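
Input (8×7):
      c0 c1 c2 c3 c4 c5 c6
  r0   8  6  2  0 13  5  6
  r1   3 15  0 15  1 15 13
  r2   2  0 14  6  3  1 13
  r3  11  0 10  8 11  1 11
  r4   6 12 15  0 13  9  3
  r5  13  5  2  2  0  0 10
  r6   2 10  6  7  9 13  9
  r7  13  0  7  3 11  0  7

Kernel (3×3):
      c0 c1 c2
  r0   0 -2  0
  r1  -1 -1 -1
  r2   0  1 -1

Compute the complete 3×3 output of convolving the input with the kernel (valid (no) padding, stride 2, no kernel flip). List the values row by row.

-44 -13 -51
-24 -54 -19
-40 -6 -24

Output[0,0]: The receptive field on the input at this output position is [8 6 2 / 3 15 0 / 2 0 14]. Elementwise product with the kernel and sum: 6·-2 + 3·-1 + 15·-1 + 0·-1 + 0·1 + 14·-1.
Output[0,1]: The receptive field on the input at this output position is [2 0 13 / 0 15 1 / 14 6 3]. Elementwise product with the kernel and sum: 0·-2 + 0·-1 + 15·-1 + 1·-1 + 6·1 + 3·-1.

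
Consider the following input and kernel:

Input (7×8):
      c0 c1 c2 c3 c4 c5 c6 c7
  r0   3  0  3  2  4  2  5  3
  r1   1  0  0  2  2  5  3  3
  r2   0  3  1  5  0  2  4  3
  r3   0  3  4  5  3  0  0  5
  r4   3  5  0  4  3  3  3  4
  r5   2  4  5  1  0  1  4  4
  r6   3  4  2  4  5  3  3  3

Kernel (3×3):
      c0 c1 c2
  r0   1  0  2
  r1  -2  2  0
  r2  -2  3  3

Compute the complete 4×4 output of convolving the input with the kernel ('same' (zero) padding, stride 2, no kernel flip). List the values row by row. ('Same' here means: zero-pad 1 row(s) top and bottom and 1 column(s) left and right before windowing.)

Output[0,0]: The receptive field on the zero-padded input at this output position is [0 0 0 / 0 3 0 / 0 1 0]. Elementwise product with the kernel and sum: 0·1 + 0·2 + 0·-2 + 3·2 + 0·-2 + 1·3 + 0·3.
Output[0,1]: The receptive field on the zero-padded input at this output position is [0 0 0 / 0 3 2 / 0 0 2]. Elementwise product with the kernel and sum: 0·1 + 0·2 + 0·-2 + 3·2 + 0·-2 + 0·3 + 2·3.

9 12 21 14
9 21 1 30
30 13 4 32
14 2 5 9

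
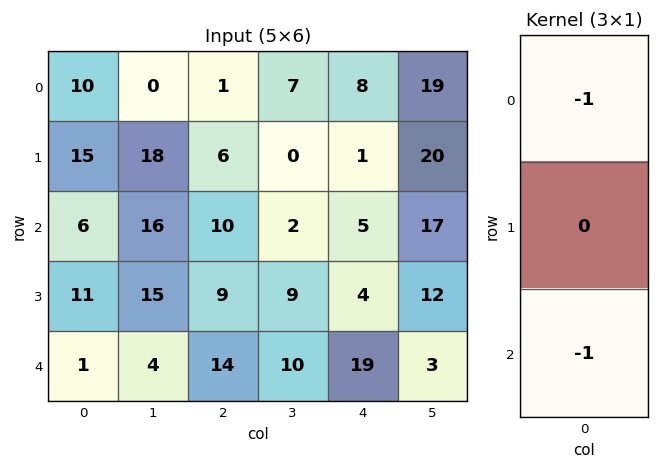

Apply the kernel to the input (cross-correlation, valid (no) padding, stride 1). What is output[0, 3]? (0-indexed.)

-9

The receptive field on the input at this output position is [7 / 0 / 2]. Elementwise product with the kernel and sum: 7·-1 + 2·-1.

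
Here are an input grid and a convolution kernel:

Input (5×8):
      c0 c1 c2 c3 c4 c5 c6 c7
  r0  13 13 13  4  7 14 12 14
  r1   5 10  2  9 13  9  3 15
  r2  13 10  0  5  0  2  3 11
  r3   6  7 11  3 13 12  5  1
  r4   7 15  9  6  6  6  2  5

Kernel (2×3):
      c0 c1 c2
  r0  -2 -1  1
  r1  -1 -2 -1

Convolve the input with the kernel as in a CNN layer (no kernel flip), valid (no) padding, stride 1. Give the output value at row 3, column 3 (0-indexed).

-31

The receptive field on the input at this output position is [3 13 12 / 6 6 6]. Elementwise product with the kernel and sum: 3·-2 + 13·-1 + 12·1 + 6·-1 + 6·-2 + 6·-1.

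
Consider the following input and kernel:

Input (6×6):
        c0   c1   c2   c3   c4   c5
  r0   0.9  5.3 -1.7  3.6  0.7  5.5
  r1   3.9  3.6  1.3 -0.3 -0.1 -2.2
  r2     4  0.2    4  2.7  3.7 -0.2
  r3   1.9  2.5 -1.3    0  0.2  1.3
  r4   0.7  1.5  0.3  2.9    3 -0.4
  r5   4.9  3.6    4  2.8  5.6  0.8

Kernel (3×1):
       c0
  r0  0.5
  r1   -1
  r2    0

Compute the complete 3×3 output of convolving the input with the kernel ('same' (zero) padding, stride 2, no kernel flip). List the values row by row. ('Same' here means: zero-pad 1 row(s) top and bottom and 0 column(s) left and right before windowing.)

-0.9 1.7 -0.7
-2.05 -3.35 -3.75
0.25 -0.95 -2.9

Output[0,0]: The receptive field on the zero-padded input at this output position is [0 / 0.9 / 3.9]. Elementwise product with the kernel and sum: 0·0.5 + 0.9·-1.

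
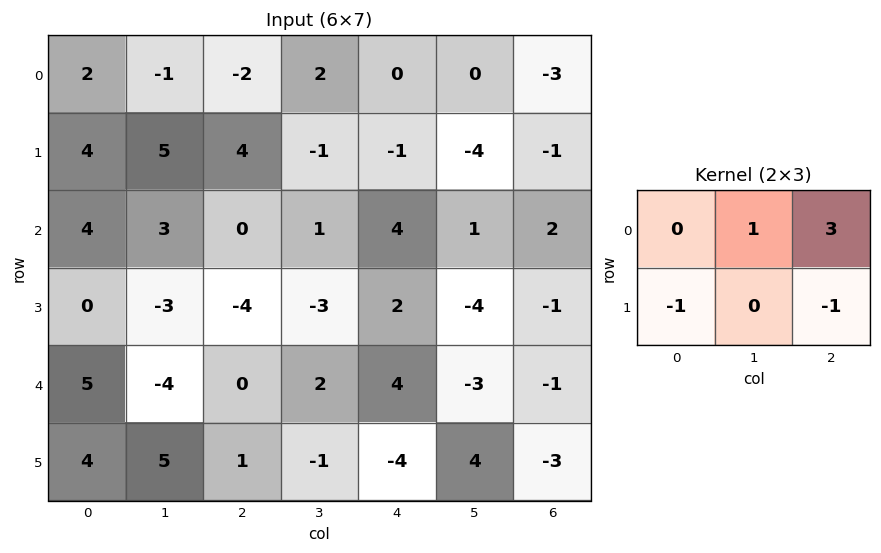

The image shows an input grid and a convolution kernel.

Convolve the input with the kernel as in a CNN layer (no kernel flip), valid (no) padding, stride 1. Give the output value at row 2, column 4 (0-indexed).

6

The receptive field on the input at this output position is [4 1 2 / 2 -4 -1]. Elementwise product with the kernel and sum: 1·1 + 2·3 + 2·-1 + -1·-1.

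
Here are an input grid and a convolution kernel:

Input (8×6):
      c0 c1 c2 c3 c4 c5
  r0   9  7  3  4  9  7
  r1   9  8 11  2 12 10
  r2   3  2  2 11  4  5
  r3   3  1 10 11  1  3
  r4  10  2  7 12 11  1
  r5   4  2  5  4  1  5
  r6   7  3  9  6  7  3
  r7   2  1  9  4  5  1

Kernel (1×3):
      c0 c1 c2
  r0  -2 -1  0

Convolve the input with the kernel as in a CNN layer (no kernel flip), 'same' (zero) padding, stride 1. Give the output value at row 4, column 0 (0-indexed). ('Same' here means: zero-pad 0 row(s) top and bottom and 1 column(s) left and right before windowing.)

The receptive field on the zero-padded input at this output position is [0 10 2]. Elementwise product with the kernel and sum: 0·-2 + 10·-1.

-10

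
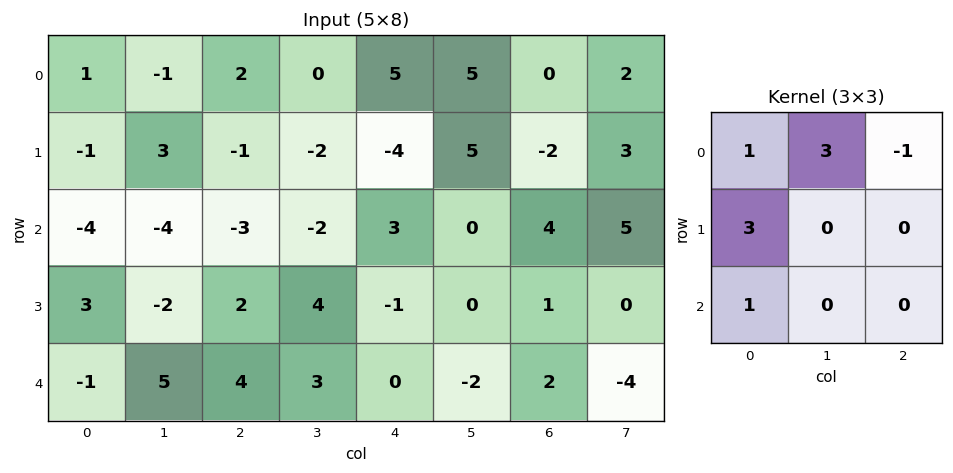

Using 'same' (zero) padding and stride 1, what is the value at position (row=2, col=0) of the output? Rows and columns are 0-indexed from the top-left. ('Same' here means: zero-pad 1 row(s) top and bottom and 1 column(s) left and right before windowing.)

-6

The receptive field on the zero-padded input at this output position is [0 -1 3 / 0 -4 -4 / 0 3 -2]. Elementwise product with the kernel and sum: 0·1 + -1·3 + 3·-1 + 0·3 + 0·1.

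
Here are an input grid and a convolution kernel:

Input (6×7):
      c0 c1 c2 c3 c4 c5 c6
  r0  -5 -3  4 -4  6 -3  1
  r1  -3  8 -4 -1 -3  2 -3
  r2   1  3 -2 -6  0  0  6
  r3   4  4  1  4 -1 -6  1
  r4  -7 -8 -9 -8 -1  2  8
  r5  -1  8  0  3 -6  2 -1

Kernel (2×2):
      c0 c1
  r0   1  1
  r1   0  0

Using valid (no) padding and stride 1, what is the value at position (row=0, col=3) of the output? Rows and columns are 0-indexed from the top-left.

The receptive field on the input at this output position is [-4 6 / -1 -3]. Elementwise product with the kernel and sum: -4·1 + 6·1.

2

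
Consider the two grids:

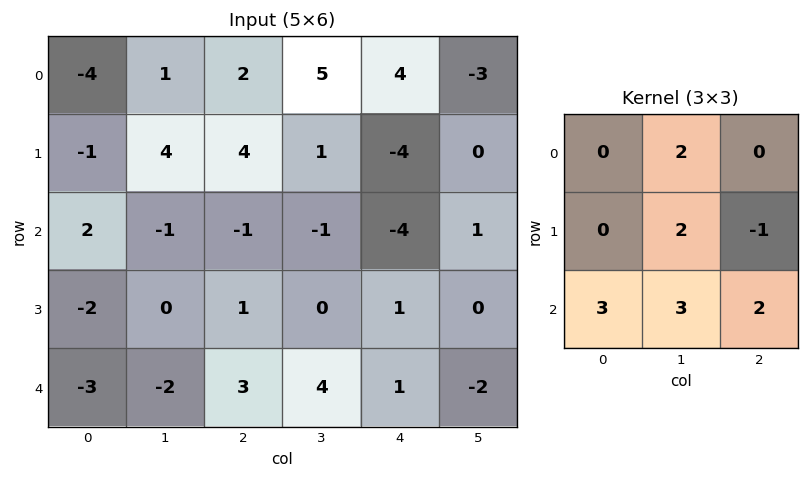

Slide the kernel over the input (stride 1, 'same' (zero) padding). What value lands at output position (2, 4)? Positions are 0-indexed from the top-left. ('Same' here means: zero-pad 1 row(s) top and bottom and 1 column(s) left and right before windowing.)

-14

The receptive field on the zero-padded input at this output position is [1 -4 0 / -1 -4 1 / 0 1 0]. Elementwise product with the kernel and sum: -4·2 + -4·2 + 1·-1 + 0·3 + 1·3 + 0·2.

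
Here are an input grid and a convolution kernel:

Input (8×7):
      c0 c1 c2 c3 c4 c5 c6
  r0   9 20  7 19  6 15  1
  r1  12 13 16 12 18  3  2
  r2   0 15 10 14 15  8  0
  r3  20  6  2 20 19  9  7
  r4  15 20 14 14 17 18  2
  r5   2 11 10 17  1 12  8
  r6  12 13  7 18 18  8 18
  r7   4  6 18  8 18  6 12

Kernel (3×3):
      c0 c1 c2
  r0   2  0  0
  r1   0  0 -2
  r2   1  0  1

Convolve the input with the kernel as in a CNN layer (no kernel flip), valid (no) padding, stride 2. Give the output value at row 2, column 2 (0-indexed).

54

The receptive field on the input at this output position is [17 18 2 / 1 12 8 / 18 8 18]. Elementwise product with the kernel and sum: 17·2 + 8·-2 + 18·1 + 18·1.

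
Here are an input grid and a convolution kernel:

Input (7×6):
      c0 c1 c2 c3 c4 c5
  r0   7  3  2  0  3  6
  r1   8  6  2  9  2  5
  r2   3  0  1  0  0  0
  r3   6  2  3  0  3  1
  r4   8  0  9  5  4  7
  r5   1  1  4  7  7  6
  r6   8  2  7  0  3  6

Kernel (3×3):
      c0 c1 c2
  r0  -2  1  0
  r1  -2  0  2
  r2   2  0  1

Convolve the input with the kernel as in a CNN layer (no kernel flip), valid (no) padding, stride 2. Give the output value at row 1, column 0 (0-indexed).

13

The receptive field on the input at this output position is [3 0 1 / 6 2 3 / 8 0 9]. Elementwise product with the kernel and sum: 3·-2 + 0·1 + 6·-2 + 3·2 + 8·2 + 9·1.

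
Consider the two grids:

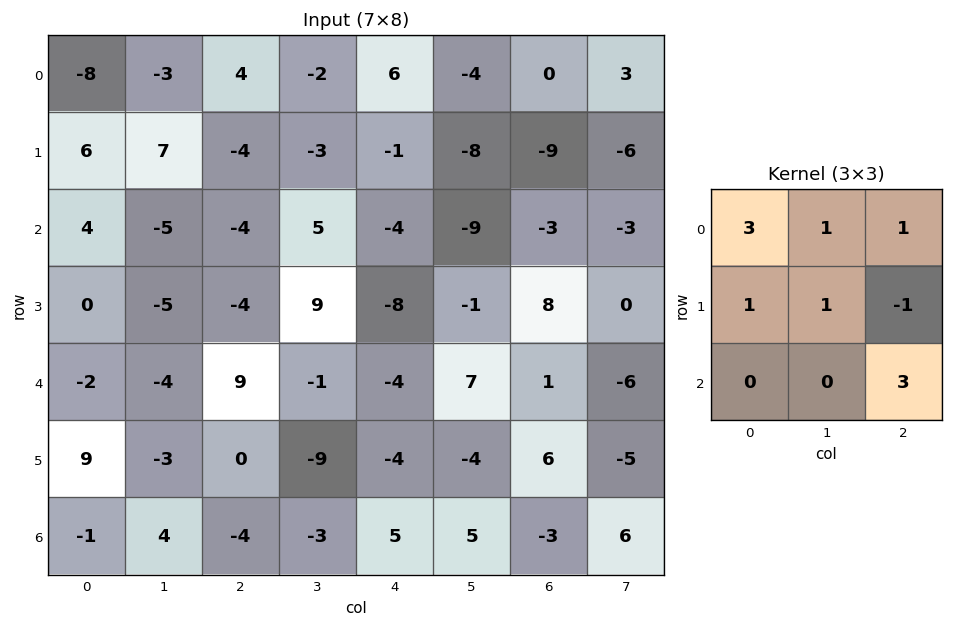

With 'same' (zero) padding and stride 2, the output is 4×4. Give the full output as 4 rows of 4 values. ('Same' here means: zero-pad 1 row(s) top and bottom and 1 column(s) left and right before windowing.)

16 -6 -16 -25
7 27 -11 -48
-12 -31 -6 4
1 -15 -38 -15

Output[0,0]: The receptive field on the zero-padded input at this output position is [0 0 0 / 0 -8 -3 / 0 6 7]. Elementwise product with the kernel and sum: 0·3 + 0·1 + 0·1 + 0·1 + -8·1 + -3·-1 + 7·3.
Output[0,1]: The receptive field on the zero-padded input at this output position is [0 0 0 / -3 4 -2 / 7 -4 -3]. Elementwise product with the kernel and sum: 0·3 + 0·1 + 0·1 + -3·1 + 4·1 + -2·-1 + -3·3.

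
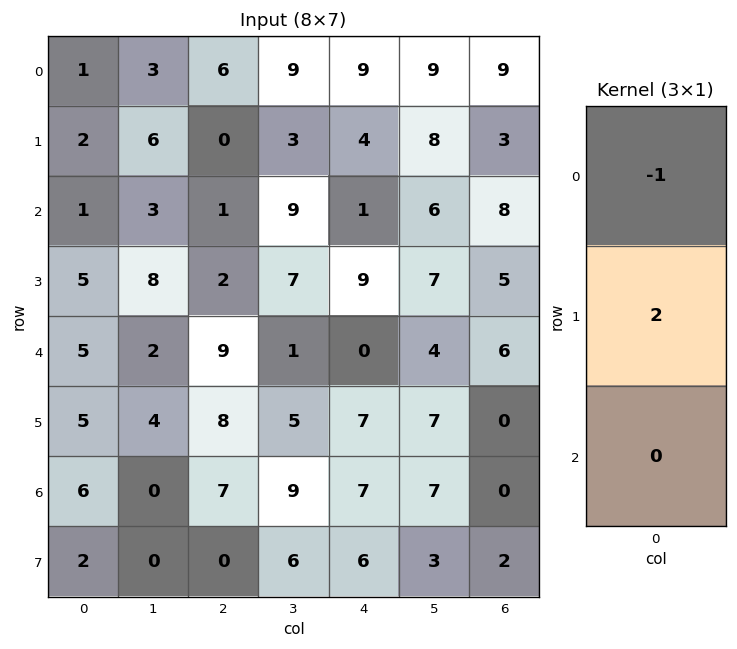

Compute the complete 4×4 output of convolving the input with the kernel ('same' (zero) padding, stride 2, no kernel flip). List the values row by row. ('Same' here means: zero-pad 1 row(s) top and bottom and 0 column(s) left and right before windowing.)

2 12 18 18
0 2 -2 13
5 16 -9 7
7 6 7 0

Output[0,0]: The receptive field on the zero-padded input at this output position is [0 / 1 / 2]. Elementwise product with the kernel and sum: 0·-1 + 1·2.
Output[0,1]: The receptive field on the zero-padded input at this output position is [0 / 6 / 0]. Elementwise product with the kernel and sum: 0·-1 + 6·2.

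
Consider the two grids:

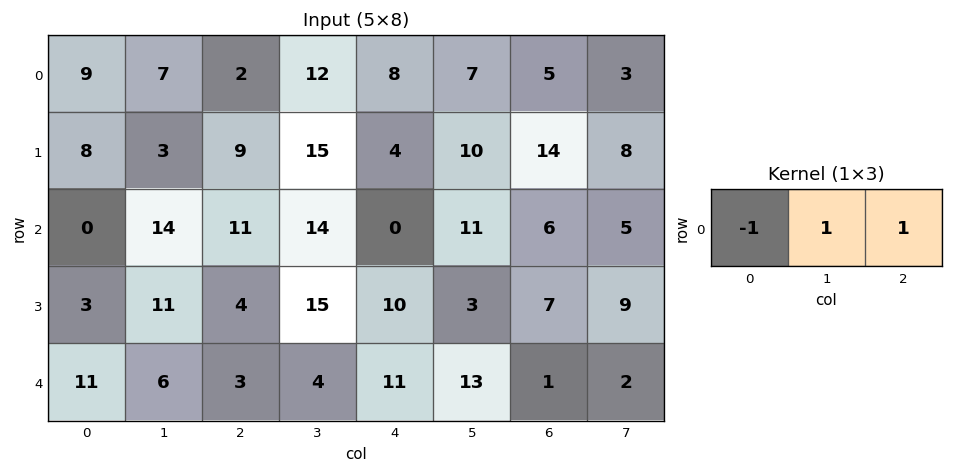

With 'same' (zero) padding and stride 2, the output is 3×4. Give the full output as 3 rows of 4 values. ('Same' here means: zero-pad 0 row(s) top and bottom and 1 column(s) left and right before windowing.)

Output[0,0]: The receptive field on the zero-padded input at this output position is [0 9 7]. Elementwise product with the kernel and sum: 0·-1 + 9·1 + 7·1.

16 7 3 1
14 11 -3 0
17 1 20 -10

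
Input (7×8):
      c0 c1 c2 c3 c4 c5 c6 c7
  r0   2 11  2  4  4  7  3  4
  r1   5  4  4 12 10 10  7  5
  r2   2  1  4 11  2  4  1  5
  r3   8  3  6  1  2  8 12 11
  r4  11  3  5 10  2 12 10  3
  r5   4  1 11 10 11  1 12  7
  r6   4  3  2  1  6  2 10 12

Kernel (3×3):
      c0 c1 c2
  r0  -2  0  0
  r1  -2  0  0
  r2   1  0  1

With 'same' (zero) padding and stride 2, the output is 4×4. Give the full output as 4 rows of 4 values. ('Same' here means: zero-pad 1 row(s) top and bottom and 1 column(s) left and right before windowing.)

4 -6 14 1
3 -6 -37 -9
1 -1 -11 -32
0 -8 -22 -6

Output[0,0]: The receptive field on the zero-padded input at this output position is [0 0 0 / 0 2 11 / 0 5 4]. Elementwise product with the kernel and sum: 0·-2 + 0·-2 + 0·1 + 4·1.
Output[0,1]: The receptive field on the zero-padded input at this output position is [0 0 0 / 11 2 4 / 4 4 12]. Elementwise product with the kernel and sum: 0·-2 + 11·-2 + 4·1 + 12·1.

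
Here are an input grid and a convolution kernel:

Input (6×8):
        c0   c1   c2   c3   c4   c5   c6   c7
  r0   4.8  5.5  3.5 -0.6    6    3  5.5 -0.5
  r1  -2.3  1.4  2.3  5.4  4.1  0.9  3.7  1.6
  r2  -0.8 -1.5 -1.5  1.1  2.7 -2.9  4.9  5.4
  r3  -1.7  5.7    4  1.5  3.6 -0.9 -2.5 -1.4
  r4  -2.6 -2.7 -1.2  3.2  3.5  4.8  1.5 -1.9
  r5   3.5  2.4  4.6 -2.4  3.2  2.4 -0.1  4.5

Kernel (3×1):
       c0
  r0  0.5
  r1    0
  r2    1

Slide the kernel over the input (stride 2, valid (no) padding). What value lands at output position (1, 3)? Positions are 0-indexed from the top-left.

The receptive field on the input at this output position is [4.9 / -2.5 / 1.5]. Elementwise product with the kernel and sum: 4.9·0.5 + 1.5·1.

3.95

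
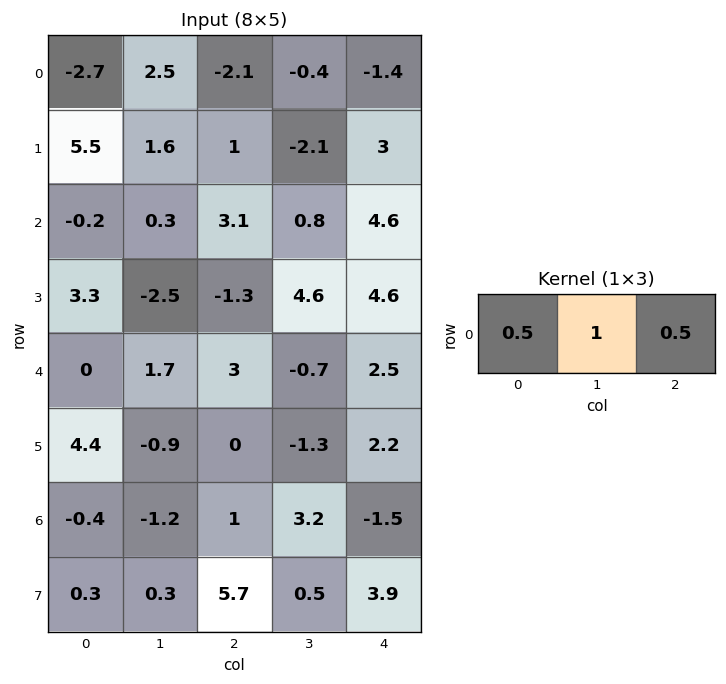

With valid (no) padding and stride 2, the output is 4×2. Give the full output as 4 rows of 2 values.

Output[0,0]: The receptive field on the input at this output position is [-2.7 2.5 -2.1]. Elementwise product with the kernel and sum: -2.7·0.5 + 2.5·1 + -2.1·0.5.

0.1 -2.15
1.75 4.65
3.2 2.05
-0.9 2.95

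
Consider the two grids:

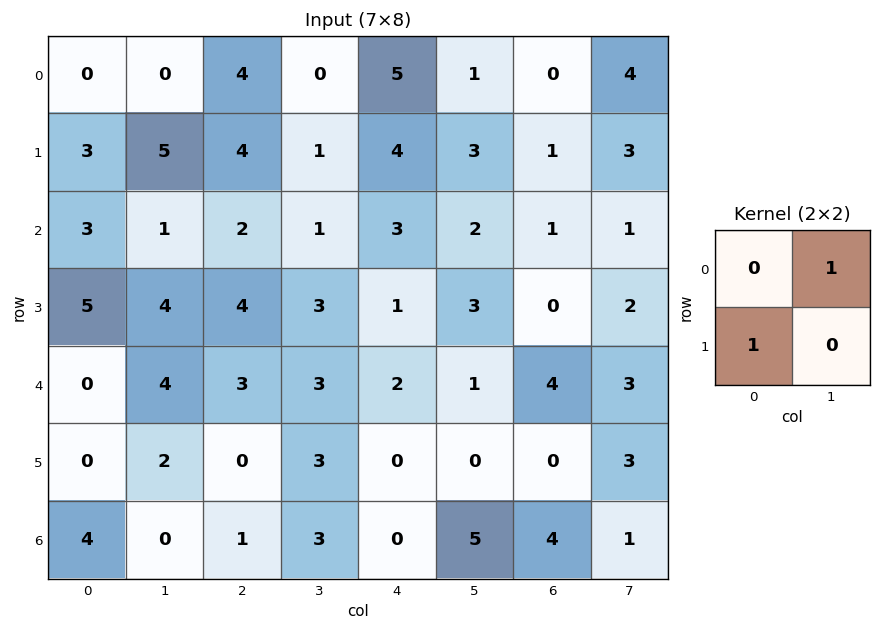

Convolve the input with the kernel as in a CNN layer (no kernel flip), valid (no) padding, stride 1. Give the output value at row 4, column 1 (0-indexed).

5

The receptive field on the input at this output position is [4 3 / 2 0]. Elementwise product with the kernel and sum: 3·1 + 2·1.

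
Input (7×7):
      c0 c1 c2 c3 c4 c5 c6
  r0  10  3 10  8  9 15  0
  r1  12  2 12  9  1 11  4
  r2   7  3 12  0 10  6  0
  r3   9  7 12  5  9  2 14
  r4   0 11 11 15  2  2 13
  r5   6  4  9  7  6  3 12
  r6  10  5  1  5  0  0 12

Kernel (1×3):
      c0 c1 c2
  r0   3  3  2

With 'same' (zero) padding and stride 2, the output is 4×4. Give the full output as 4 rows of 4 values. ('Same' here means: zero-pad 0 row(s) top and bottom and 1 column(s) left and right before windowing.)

36 55 81 45
27 45 42 18
22 96 55 45
40 28 15 36

Output[0,0]: The receptive field on the zero-padded input at this output position is [0 10 3]. Elementwise product with the kernel and sum: 0·3 + 10·3 + 3·2.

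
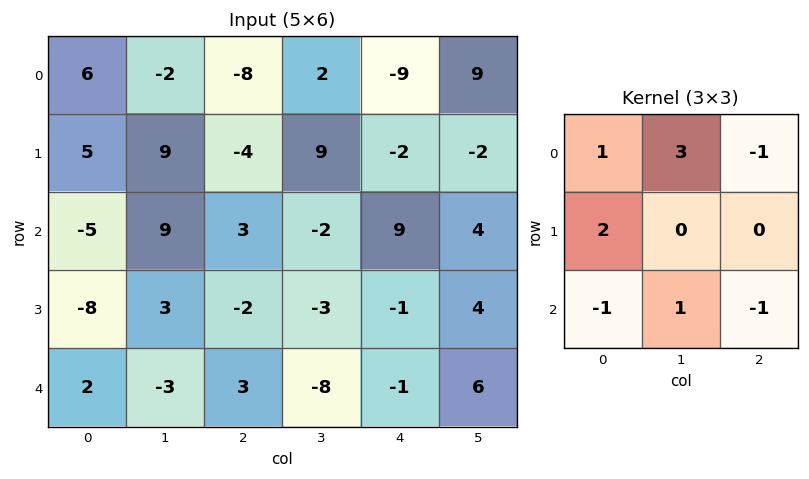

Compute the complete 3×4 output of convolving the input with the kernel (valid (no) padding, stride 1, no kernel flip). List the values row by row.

Output[0,0]: The receptive field on the input at this output position is [6 -2 -8 / 5 9 -4 / -5 9 3]. Elementwise product with the kernel and sum: 6·1 + -2·3 + -8·-1 + 5·2 + -5·-1 + 9·1 + 3·-1.

29 -14 -15 -9
39 4 31 -1
-5 40 -26 16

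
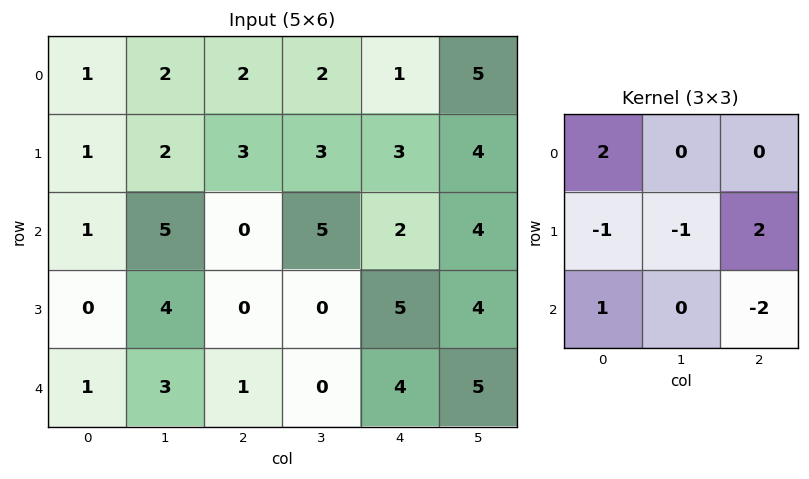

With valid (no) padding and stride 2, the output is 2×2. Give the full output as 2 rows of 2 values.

6 0
-3 3

Output[0,0]: The receptive field on the input at this output position is [1 2 2 / 1 2 3 / 1 5 0]. Elementwise product with the kernel and sum: 1·2 + 1·-1 + 2·-1 + 3·2 + 1·1 + 0·-2.
Output[0,1]: The receptive field on the input at this output position is [2 2 1 / 3 3 3 / 0 5 2]. Elementwise product with the kernel and sum: 2·2 + 3·-1 + 3·-1 + 3·2 + 0·1 + 2·-2.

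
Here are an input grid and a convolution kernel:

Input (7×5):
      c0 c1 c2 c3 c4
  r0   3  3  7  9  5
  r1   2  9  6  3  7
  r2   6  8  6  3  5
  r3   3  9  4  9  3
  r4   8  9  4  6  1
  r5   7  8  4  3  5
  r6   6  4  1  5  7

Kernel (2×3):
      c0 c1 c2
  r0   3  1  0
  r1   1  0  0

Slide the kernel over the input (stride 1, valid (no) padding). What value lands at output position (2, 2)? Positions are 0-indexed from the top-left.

The receptive field on the input at this output position is [6 3 5 / 4 9 3]. Elementwise product with the kernel and sum: 6·3 + 3·1 + 4·1.

25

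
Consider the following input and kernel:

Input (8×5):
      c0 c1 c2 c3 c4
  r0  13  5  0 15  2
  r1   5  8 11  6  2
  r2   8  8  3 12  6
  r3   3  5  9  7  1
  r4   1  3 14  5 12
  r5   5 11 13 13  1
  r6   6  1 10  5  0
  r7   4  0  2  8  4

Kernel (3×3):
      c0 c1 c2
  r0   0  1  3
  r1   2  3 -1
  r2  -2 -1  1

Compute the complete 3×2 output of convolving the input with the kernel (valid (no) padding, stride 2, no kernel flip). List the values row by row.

7 47
38 47
72 80

Output[0,0]: The receptive field on the input at this output position is [13 5 0 / 5 8 11 / 8 8 3]. Elementwise product with the kernel and sum: 5·1 + 0·3 + 5·2 + 8·3 + 11·-1 + 8·-2 + 8·-1 + 3·1.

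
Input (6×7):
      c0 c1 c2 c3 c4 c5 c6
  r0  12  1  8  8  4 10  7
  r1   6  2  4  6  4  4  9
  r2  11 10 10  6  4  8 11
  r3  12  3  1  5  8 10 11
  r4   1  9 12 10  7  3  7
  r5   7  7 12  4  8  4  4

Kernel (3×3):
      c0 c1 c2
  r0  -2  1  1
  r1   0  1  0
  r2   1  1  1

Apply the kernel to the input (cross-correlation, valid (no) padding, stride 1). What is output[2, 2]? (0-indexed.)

24

The receptive field on the input at this output position is [10 6 4 / 1 5 8 / 12 10 7]. Elementwise product with the kernel and sum: 10·-2 + 6·1 + 4·1 + 5·1 + 12·1 + 10·1 + 7·1.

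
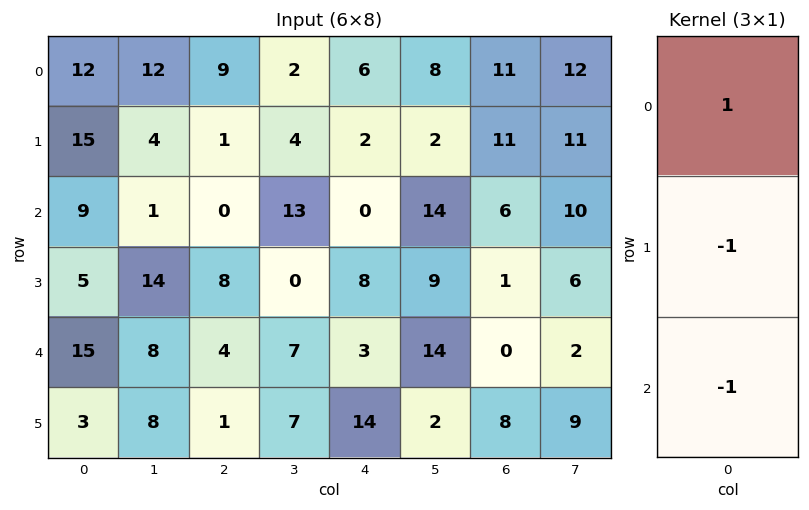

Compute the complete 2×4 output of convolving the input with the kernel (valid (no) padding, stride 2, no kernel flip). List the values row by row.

-12 8 4 -6
-11 -12 -11 5

Output[0,0]: The receptive field on the input at this output position is [12 / 15 / 9]. Elementwise product with the kernel and sum: 12·1 + 15·-1 + 9·-1.
Output[0,1]: The receptive field on the input at this output position is [9 / 1 / 0]. Elementwise product with the kernel and sum: 9·1 + 1·-1 + 0·-1.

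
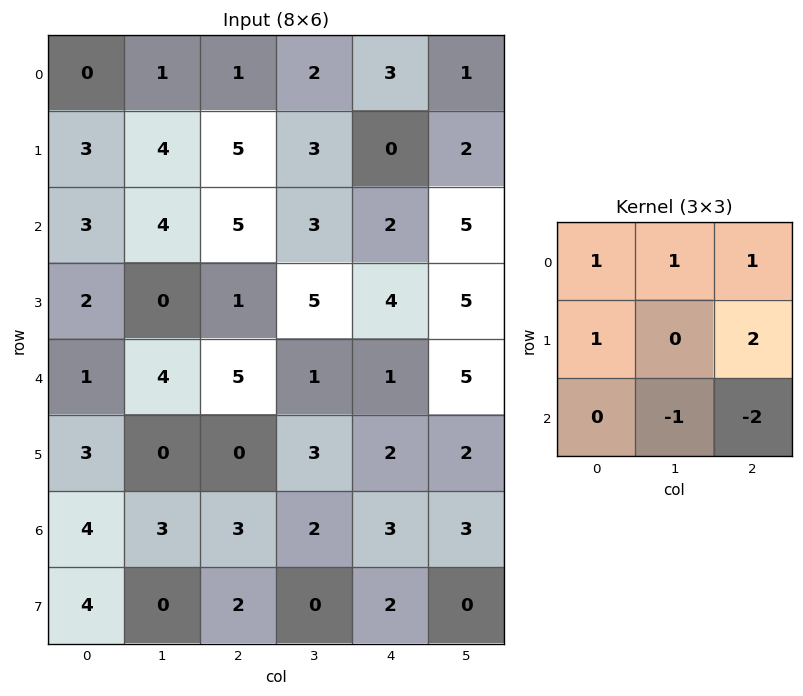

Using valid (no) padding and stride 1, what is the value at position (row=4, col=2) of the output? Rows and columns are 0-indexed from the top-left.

The receptive field on the input at this output position is [5 1 1 / 0 3 2 / 3 2 3]. Elementwise product with the kernel and sum: 5·1 + 1·1 + 1·1 + 0·1 + 2·2 + 2·-1 + 3·-2.

3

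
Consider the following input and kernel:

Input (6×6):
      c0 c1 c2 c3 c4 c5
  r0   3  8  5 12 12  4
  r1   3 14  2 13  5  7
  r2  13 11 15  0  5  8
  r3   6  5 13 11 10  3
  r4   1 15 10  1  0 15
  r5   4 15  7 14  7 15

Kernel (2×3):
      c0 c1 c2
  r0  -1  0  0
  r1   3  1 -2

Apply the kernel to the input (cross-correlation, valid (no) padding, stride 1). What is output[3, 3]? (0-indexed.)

The receptive field on the input at this output position is [11 10 3 / 1 0 15]. Elementwise product with the kernel and sum: 11·-1 + 1·3 + 0·1 + 15·-2.

-38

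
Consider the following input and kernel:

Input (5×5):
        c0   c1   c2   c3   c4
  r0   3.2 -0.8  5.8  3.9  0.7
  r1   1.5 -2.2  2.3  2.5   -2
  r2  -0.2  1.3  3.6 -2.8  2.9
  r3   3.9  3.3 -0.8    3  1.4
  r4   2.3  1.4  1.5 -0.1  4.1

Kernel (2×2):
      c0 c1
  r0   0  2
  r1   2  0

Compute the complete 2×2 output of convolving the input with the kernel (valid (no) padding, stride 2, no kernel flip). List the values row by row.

1.4 12.4
10.4 -7.2

Output[0,0]: The receptive field on the input at this output position is [3.2 -0.8 / 1.5 -2.2]. Elementwise product with the kernel and sum: -0.8·2 + 1.5·2.
Output[0,1]: The receptive field on the input at this output position is [5.8 3.9 / 2.3 2.5]. Elementwise product with the kernel and sum: 3.9·2 + 2.3·2.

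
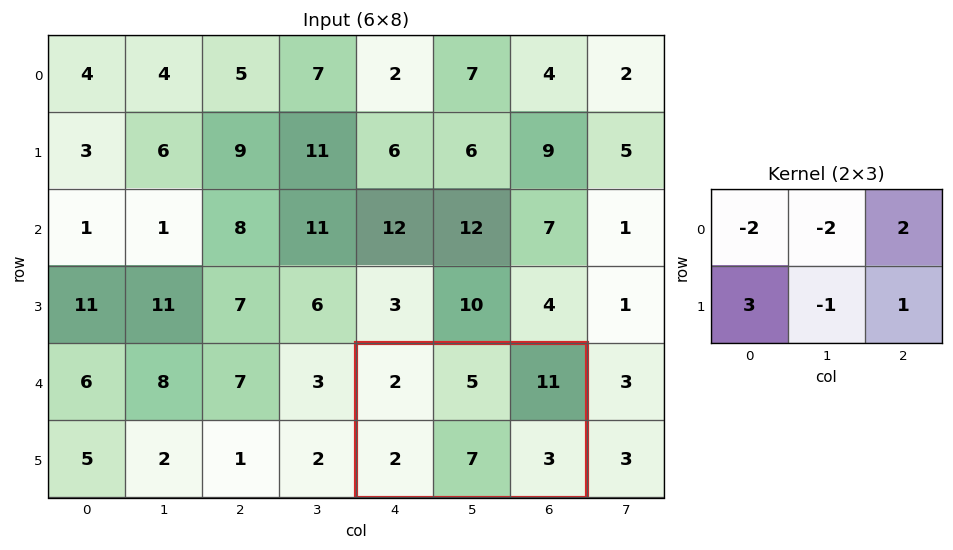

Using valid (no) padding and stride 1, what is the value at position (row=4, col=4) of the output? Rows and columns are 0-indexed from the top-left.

10

The receptive field on the input at this output position is [2 5 11 / 2 7 3]. Elementwise product with the kernel and sum: 2·-2 + 5·-2 + 11·2 + 2·3 + 7·-1 + 3·1.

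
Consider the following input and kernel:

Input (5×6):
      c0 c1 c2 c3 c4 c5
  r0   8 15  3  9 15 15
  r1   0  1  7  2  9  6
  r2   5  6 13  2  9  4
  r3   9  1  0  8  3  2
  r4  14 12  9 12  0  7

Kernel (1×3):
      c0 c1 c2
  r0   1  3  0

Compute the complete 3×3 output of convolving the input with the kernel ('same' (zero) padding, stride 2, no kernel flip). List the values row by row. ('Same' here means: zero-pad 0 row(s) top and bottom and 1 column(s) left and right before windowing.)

Output[0,0]: The receptive field on the zero-padded input at this output position is [0 8 15]. Elementwise product with the kernel and sum: 0·1 + 8·3.

24 24 54
15 45 29
42 39 12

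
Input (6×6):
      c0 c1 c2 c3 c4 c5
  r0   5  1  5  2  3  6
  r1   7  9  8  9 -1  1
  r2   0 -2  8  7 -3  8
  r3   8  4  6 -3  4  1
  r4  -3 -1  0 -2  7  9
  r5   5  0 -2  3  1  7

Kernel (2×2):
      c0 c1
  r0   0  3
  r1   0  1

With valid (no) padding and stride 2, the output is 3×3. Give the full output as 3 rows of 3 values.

Output[0,0]: The receptive field on the input at this output position is [5 1 / 7 9]. Elementwise product with the kernel and sum: 1·3 + 9·1.

12 15 19
-2 18 25
-3 -3 34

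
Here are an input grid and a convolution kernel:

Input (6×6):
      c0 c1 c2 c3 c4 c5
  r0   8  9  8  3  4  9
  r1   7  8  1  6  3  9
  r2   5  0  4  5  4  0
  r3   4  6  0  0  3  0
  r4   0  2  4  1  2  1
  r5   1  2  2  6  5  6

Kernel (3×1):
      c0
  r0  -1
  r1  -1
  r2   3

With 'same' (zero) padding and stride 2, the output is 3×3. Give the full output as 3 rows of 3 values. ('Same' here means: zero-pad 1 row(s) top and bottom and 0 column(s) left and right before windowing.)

Output[0,0]: The receptive field on the zero-padded input at this output position is [0 / 8 / 7]. Elementwise product with the kernel and sum: 0·-1 + 8·-1 + 7·3.
Output[0,1]: The receptive field on the zero-padded input at this output position is [0 / 8 / 1]. Elementwise product with the kernel and sum: 0·-1 + 8·-1 + 1·3.

13 -5 5
0 -5 2
-1 2 10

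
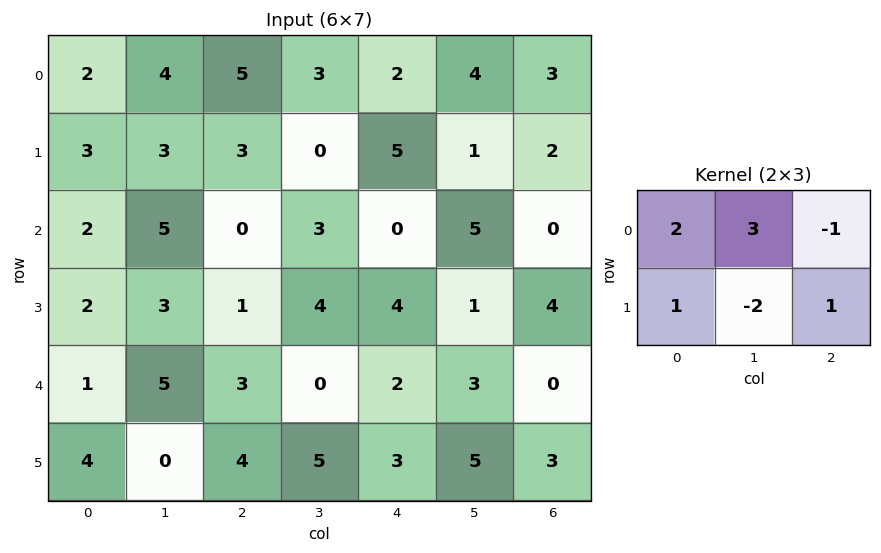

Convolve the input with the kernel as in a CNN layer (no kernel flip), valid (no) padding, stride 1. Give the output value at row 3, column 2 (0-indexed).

The receptive field on the input at this output position is [1 4 4 / 3 0 2]. Elementwise product with the kernel and sum: 1·2 + 4·3 + 4·-1 + 3·1 + 0·-2 + 2·1.

15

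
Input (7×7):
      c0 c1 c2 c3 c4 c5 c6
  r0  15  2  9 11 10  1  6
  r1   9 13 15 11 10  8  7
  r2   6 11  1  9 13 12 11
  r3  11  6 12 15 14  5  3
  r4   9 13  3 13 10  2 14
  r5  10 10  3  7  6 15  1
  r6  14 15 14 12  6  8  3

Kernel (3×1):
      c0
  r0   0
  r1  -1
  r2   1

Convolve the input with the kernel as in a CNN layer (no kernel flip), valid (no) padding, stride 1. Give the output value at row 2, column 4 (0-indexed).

-4

The receptive field on the input at this output position is [13 / 14 / 10]. Elementwise product with the kernel and sum: 14·-1 + 10·1.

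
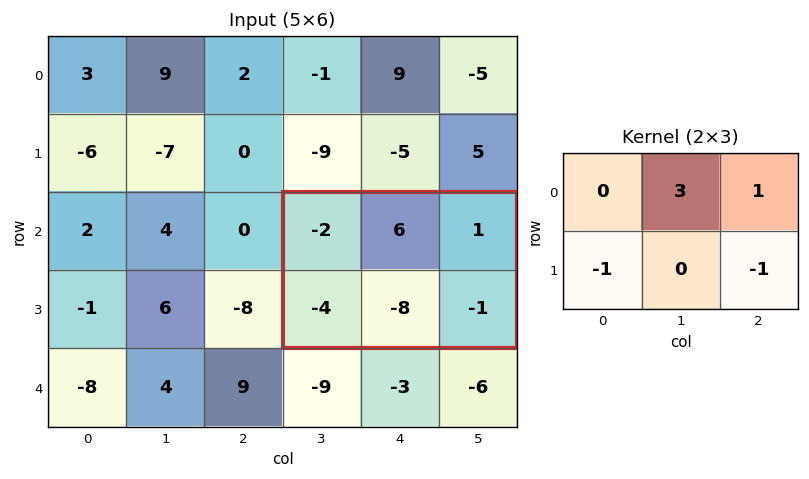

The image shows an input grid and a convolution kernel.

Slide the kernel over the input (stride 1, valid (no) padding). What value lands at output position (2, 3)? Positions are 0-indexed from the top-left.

The receptive field on the input at this output position is [-2 6 1 / -4 -8 -1]. Elementwise product with the kernel and sum: 6·3 + 1·1 + -4·-1 + -1·-1.

24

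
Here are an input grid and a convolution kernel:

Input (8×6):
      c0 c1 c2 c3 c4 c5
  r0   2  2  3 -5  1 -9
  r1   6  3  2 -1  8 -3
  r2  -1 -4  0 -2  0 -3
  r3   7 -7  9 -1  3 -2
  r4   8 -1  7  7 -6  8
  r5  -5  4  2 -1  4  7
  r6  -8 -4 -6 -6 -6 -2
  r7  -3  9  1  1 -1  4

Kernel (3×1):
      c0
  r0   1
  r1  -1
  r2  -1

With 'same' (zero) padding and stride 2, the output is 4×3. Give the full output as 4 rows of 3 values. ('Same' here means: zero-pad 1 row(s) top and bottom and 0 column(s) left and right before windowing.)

Output[0,0]: The receptive field on the zero-padded input at this output position is [0 / 2 / 6]. Elementwise product with the kernel and sum: 0·1 + 2·-1 + 6·-1.
Output[0,1]: The receptive field on the zero-padded input at this output position is [0 / 3 / 2]. Elementwise product with the kernel and sum: 0·1 + 3·-1 + 2·-1.

-8 -5 -9
0 -7 5
4 0 5
6 7 11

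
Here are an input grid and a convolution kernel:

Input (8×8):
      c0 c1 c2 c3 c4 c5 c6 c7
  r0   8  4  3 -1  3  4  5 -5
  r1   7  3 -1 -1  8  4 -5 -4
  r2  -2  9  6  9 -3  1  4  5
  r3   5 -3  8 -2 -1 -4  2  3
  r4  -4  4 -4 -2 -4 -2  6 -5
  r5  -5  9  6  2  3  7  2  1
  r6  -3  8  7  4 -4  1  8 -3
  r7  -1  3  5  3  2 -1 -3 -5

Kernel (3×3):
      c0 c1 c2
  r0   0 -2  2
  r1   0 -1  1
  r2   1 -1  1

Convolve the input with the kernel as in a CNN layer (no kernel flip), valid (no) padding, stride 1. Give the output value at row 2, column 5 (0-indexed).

The receptive field on the input at this output position is [1 4 5 / -4 2 3 / -2 6 -5]. Elementwise product with the kernel and sum: 4·-2 + 5·2 + 2·-1 + 3·1 + -2·1 + 6·-1 + -5·1.

-10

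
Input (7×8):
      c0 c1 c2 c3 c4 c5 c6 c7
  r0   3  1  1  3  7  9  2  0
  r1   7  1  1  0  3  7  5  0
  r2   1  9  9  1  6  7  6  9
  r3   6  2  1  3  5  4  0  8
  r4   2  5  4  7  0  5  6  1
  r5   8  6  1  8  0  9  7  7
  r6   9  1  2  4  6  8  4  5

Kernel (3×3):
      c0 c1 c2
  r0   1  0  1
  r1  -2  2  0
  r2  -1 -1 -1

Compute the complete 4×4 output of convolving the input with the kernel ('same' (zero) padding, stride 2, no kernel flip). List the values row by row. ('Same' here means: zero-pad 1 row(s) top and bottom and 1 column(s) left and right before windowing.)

-2 -2 -2 -26
-5 -5 5 -7
-8 -12 -24 -9
24 16 21 8

Output[0,0]: The receptive field on the zero-padded input at this output position is [0 0 0 / 0 3 1 / 0 7 1]. Elementwise product with the kernel and sum: 0·1 + 0·1 + 0·-2 + 3·2 + 0·-1 + 7·-1 + 1·-1.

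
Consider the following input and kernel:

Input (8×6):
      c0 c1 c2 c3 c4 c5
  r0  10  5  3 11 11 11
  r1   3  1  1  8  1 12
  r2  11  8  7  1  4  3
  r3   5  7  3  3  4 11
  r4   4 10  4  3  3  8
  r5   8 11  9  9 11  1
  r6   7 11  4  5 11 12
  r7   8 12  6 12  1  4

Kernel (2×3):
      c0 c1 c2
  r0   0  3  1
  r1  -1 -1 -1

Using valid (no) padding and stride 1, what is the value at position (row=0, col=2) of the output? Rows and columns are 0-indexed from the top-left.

The receptive field on the input at this output position is [3 11 11 / 1 8 1]. Elementwise product with the kernel and sum: 11·3 + 11·1 + 1·-1 + 8·-1 + 1·-1.

34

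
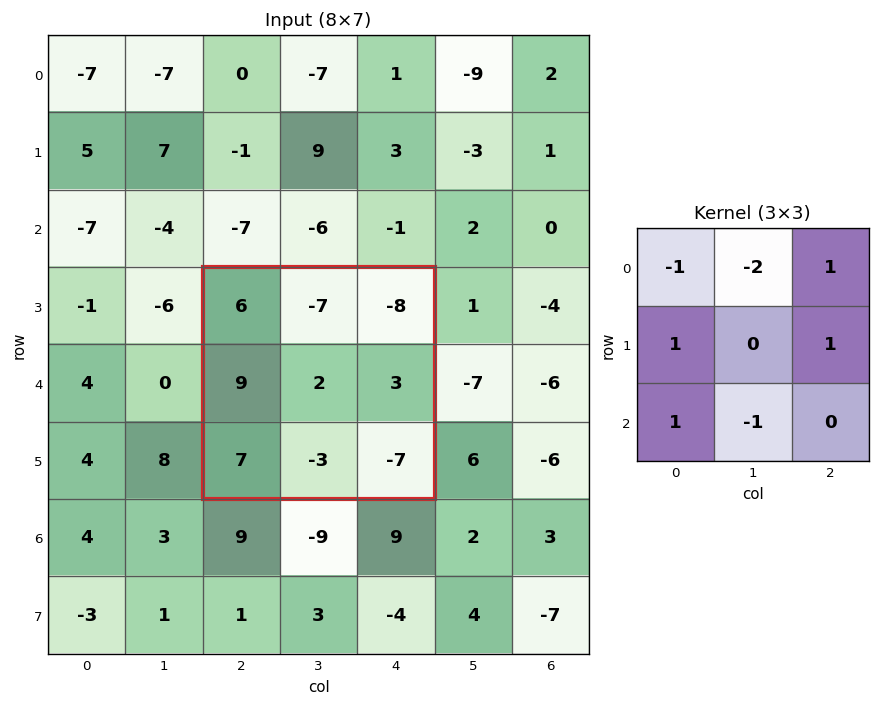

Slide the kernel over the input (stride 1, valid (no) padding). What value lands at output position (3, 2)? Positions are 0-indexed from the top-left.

22

The receptive field on the input at this output position is [6 -7 -8 / 9 2 3 / 7 -3 -7]. Elementwise product with the kernel and sum: 6·-1 + -7·-2 + -8·1 + 9·1 + 3·1 + 7·1 + -3·-1.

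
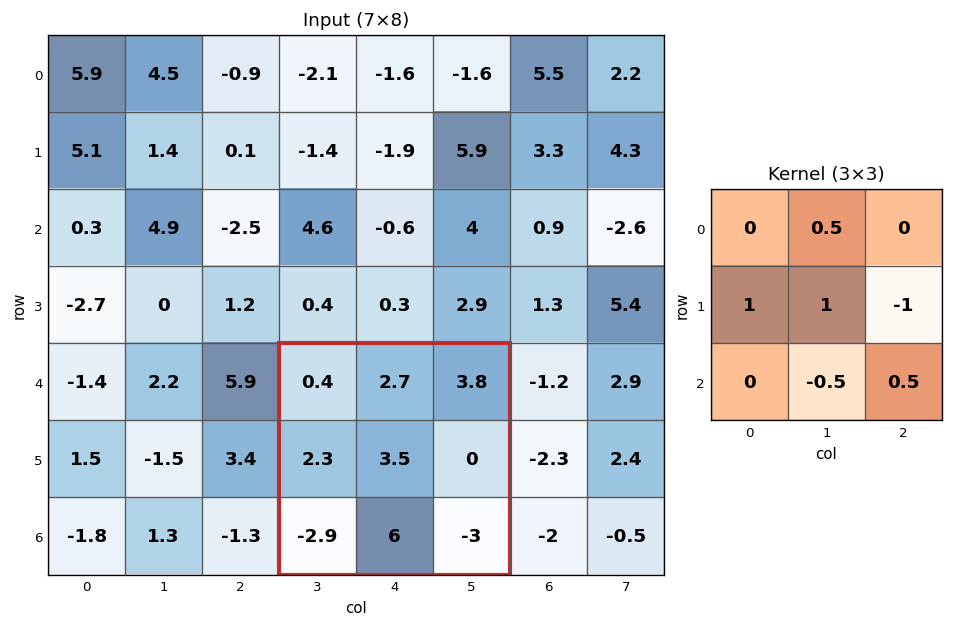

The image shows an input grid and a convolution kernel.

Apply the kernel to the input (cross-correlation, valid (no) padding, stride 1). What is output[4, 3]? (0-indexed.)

The receptive field on the input at this output position is [0.4 2.7 3.8 / 2.3 3.5 0 / -2.9 6 -3]. Elementwise product with the kernel and sum: 2.7·0.5 + 2.3·1 + 3.5·1 + 0·-1 + 6·-0.5 + -3·0.5.

2.65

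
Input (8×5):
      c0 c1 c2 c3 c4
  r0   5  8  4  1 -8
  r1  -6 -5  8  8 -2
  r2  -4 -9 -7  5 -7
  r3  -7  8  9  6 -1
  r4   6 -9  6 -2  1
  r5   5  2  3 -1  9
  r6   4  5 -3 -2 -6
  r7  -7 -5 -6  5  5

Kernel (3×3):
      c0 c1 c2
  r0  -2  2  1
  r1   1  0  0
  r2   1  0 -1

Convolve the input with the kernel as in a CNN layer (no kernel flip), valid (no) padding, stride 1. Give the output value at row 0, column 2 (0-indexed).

-6

The receptive field on the input at this output position is [4 1 -8 / 8 8 -2 / -7 5 -7]. Elementwise product with the kernel and sum: 4·-2 + 1·2 + -8·1 + 8·1 + -7·1 + -7·-1.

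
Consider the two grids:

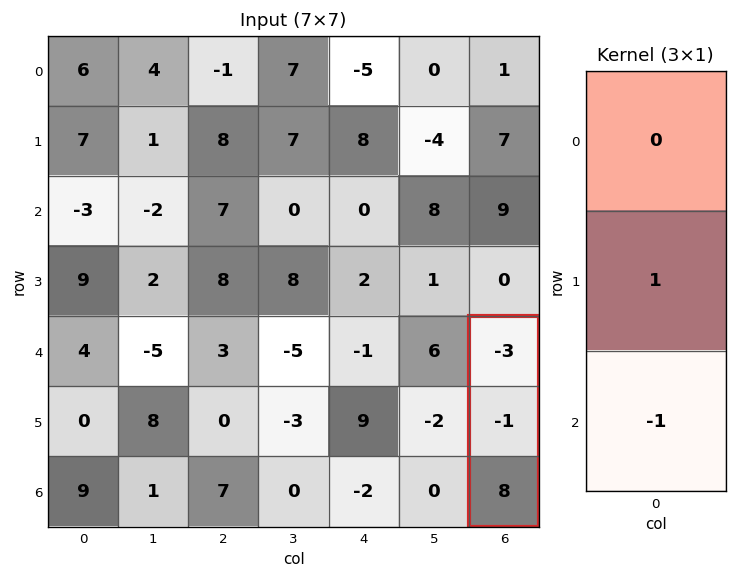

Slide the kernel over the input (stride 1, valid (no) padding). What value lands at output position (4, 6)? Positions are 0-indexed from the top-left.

The receptive field on the input at this output position is [-3 / -1 / 8]. Elementwise product with the kernel and sum: -1·1 + 8·-1.

-9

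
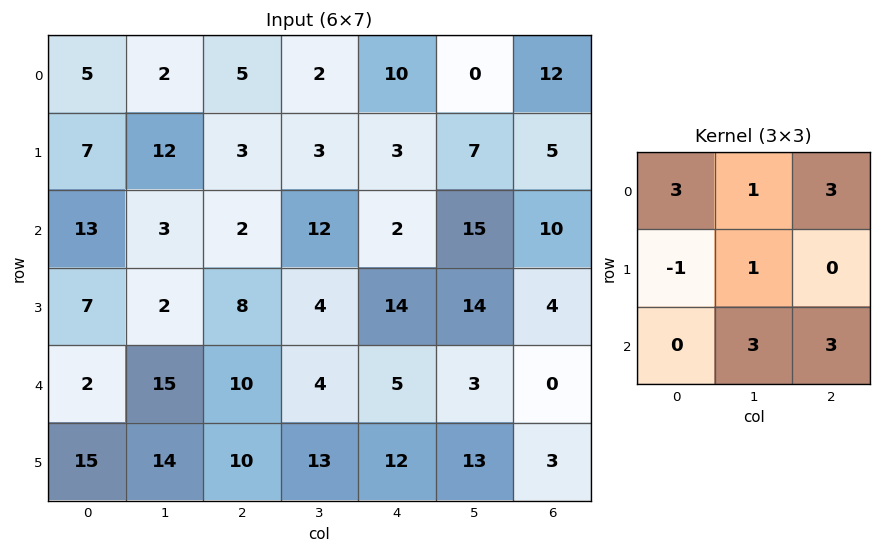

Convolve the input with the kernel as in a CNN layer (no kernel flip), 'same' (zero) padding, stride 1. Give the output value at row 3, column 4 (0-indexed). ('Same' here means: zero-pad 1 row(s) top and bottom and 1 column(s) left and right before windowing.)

The receptive field on the zero-padded input at this output position is [12 2 15 / 4 14 14 / 4 5 3]. Elementwise product with the kernel and sum: 12·3 + 2·1 + 15·3 + 4·-1 + 14·1 + 5·3 + 3·3.

117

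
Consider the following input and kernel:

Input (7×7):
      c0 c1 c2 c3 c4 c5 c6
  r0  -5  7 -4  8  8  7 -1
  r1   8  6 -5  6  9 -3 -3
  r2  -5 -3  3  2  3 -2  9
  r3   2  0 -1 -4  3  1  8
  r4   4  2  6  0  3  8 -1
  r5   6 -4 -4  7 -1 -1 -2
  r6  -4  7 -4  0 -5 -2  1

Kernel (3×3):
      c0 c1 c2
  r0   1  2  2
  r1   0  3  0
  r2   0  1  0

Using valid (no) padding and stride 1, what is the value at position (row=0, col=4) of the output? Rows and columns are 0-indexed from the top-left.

The receptive field on the input at this output position is [8 7 -1 / 9 -3 -3 / 3 -2 9]. Elementwise product with the kernel and sum: 8·1 + 7·2 + -1·2 + -3·3 + -2·1.

9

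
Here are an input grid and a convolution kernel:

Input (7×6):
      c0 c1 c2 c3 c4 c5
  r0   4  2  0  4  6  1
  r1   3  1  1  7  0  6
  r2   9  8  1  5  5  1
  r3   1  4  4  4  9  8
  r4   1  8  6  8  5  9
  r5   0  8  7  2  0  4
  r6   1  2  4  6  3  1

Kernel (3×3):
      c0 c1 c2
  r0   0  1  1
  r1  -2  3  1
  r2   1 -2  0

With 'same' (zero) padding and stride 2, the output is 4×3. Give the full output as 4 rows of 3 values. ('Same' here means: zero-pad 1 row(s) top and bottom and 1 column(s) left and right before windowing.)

Output[0,0]: The receptive field on the zero-padded input at this output position is [0 0 0 / 0 4 2 / 0 3 1]. Elementwise product with the kernel and sum: 0·1 + 0·1 + 0·-2 + 4·3 + 2·1 + 0·1 + 3·-2.

8 -1 18
37 -4 -2
16 12 27
13 23 2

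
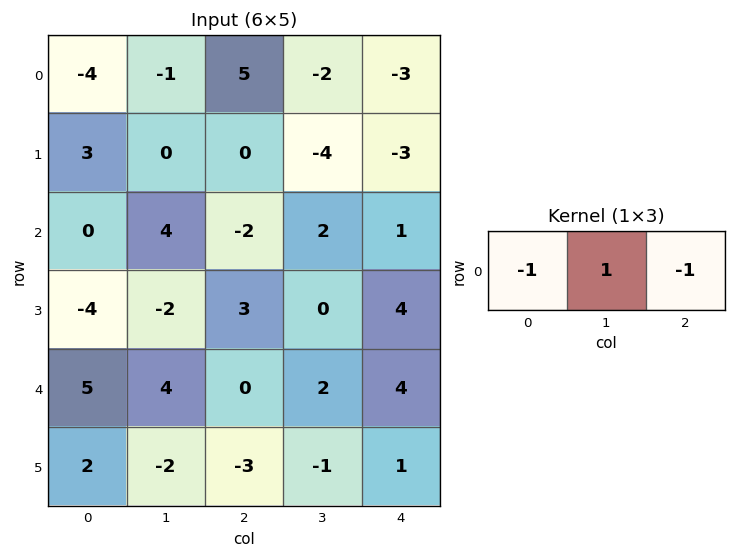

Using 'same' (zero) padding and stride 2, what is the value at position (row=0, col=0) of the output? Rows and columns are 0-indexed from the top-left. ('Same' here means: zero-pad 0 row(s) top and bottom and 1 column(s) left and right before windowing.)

-3

The receptive field on the zero-padded input at this output position is [0 -4 -1]. Elementwise product with the kernel and sum: 0·-1 + -4·1 + -1·-1.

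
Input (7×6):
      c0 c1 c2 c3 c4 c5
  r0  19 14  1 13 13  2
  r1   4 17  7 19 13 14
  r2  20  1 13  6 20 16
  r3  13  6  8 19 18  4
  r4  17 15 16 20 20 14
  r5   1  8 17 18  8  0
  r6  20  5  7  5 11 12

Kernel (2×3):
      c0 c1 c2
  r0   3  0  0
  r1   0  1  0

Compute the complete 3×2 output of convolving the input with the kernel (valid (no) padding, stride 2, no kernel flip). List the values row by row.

74 22
66 58
59 66

Output[0,0]: The receptive field on the input at this output position is [19 14 1 / 4 17 7]. Elementwise product with the kernel and sum: 19·3 + 17·1.
Output[0,1]: The receptive field on the input at this output position is [1 13 13 / 7 19 13]. Elementwise product with the kernel and sum: 1·3 + 19·1.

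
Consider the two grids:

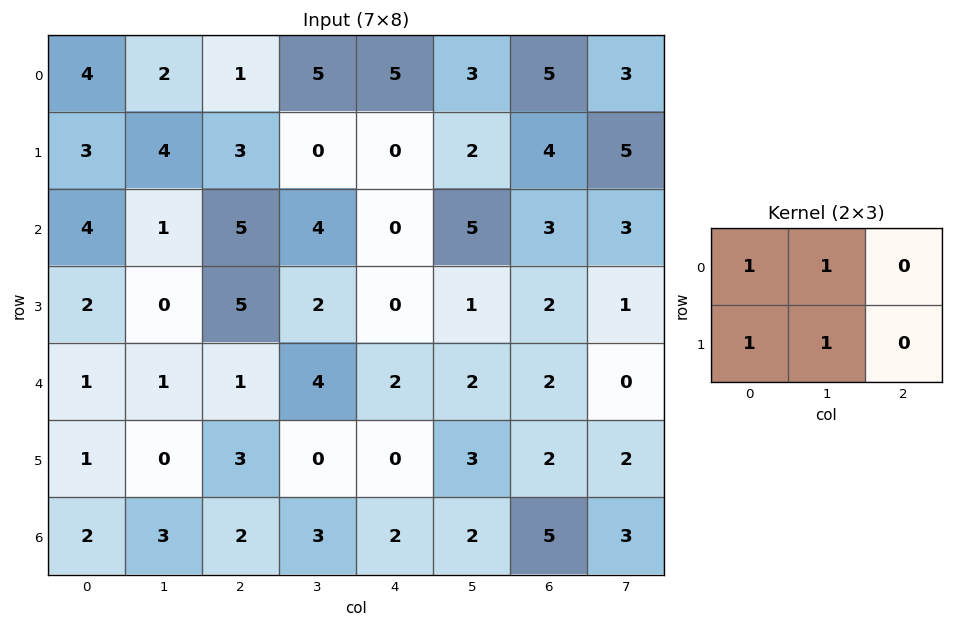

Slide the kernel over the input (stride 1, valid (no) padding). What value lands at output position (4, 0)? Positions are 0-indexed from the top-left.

The receptive field on the input at this output position is [1 1 1 / 1 0 3]. Elementwise product with the kernel and sum: 1·1 + 1·1 + 1·1 + 0·1.

3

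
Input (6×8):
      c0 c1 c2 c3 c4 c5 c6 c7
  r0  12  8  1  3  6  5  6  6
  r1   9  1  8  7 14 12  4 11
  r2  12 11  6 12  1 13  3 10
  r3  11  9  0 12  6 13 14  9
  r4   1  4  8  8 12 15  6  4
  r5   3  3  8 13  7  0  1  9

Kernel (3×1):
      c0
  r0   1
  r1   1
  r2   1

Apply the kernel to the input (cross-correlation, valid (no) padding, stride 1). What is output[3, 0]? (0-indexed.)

The receptive field on the input at this output position is [11 / 1 / 3]. Elementwise product with the kernel and sum: 11·1 + 1·1 + 3·1.

15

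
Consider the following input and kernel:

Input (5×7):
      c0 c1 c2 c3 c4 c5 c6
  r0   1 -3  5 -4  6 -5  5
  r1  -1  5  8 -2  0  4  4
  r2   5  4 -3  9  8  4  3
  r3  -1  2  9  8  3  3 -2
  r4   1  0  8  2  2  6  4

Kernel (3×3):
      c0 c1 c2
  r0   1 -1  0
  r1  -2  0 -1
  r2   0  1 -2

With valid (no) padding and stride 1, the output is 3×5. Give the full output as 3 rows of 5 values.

Output[0,0]: The receptive field on the input at this output position is [1 -3 5 / -1 5 8 / 5 4 -3]. Elementwise product with the kernel and sum: 1·1 + -3·-1 + -1·-2 + 8·-1 + 4·1 + -3·-2.
Output[0,1]: The receptive field on the input at this output position is [-3 5 -4 / 5 8 -2 / 4 -3 9]. Elementwise product with the kernel and sum: -3·1 + 5·-1 + 5·-2 + -2·-1 + -3·1 + 9·-2.

8 -37 -14 -10 5
-29 -27 10 -27 -16
-22 -1 -35 -28 -2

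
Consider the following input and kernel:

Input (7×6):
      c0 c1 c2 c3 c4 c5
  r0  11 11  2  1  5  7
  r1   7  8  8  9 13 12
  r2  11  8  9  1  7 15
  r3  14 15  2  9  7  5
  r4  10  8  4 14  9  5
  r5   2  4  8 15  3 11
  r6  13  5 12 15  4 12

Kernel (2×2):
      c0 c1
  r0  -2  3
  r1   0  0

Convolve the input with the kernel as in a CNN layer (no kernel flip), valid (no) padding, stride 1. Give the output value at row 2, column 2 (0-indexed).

-15

The receptive field on the input at this output position is [9 1 / 2 9]. Elementwise product with the kernel and sum: 9·-2 + 1·3.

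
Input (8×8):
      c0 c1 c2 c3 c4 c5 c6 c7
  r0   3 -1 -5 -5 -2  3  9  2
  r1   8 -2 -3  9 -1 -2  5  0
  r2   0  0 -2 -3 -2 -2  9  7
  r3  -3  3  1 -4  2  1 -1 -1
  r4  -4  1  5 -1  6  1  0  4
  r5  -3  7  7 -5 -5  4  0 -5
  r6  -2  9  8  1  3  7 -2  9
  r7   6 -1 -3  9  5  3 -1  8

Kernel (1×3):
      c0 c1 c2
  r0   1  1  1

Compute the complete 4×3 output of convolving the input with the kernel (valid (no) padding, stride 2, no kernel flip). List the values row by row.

-3 -12 10
-2 -7 5
2 10 7
15 12 8

Output[0,0]: The receptive field on the input at this output position is [3 -1 -5]. Elementwise product with the kernel and sum: 3·1 + -1·1 + -5·1.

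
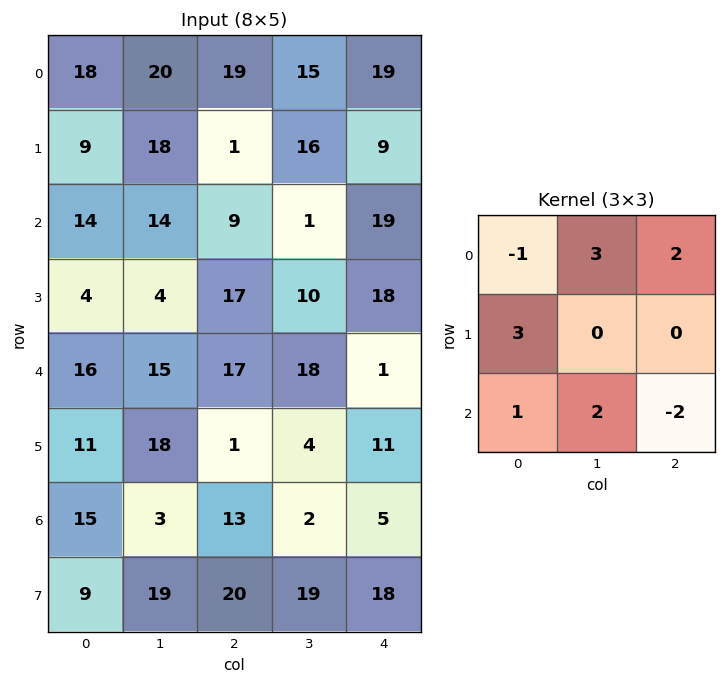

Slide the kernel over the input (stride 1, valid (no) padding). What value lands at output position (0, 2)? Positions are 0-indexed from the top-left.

40

The receptive field on the input at this output position is [19 15 19 / 1 16 9 / 9 1 19]. Elementwise product with the kernel and sum: 19·-1 + 15·3 + 19·2 + 1·3 + 9·1 + 1·2 + 19·-2.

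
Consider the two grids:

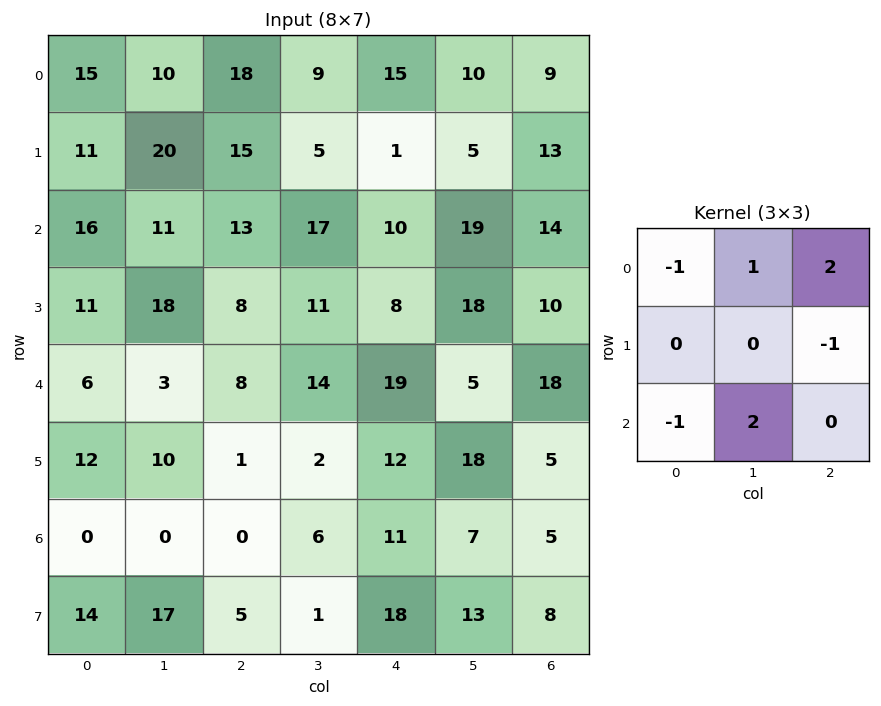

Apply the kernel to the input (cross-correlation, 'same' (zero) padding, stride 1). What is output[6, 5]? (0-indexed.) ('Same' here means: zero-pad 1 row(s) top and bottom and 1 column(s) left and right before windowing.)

The receptive field on the zero-padded input at this output position is [12 18 5 / 11 7 5 / 18 13 8]. Elementwise product with the kernel and sum: 12·-1 + 18·1 + 5·2 + 5·-1 + 18·-1 + 13·2.

19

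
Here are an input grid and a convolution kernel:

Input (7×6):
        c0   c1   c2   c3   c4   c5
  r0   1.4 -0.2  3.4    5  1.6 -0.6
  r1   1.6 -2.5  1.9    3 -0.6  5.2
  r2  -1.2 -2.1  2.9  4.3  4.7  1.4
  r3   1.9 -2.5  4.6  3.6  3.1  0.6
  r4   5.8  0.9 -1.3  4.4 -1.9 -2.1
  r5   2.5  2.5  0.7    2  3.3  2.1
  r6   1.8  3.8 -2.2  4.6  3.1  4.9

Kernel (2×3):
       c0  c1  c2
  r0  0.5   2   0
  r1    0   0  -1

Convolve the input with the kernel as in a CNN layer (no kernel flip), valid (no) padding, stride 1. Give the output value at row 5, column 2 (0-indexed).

The receptive field on the input at this output position is [0.7 2 3.3 / -2.2 4.6 3.1]. Elementwise product with the kernel and sum: 0.7·0.5 + 2·2 + 3.1·-1.

1.25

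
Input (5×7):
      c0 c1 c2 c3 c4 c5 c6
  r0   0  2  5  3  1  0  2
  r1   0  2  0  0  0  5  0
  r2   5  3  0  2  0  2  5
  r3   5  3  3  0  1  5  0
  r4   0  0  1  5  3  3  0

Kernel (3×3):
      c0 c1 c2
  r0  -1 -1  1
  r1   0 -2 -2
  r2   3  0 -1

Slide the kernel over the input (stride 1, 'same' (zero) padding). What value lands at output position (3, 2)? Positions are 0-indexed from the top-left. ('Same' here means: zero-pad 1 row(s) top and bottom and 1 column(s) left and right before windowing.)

The receptive field on the zero-padded input at this output position is [3 0 2 / 3 3 0 / 0 1 5]. Elementwise product with the kernel and sum: 3·-1 + 0·-1 + 2·1 + 3·-2 + 0·-2 + 0·3 + 5·-1.

-12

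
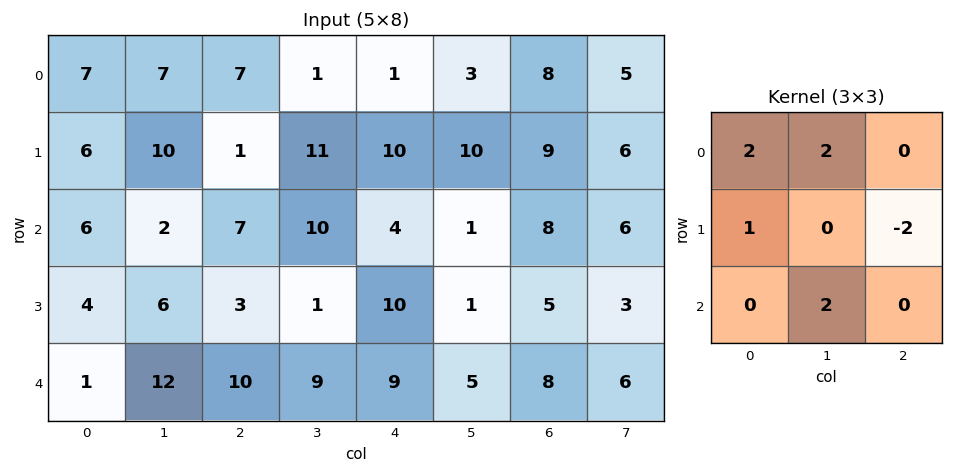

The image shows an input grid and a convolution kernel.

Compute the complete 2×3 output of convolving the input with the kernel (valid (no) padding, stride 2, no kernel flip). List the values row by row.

36 17 2
38 35 20

Output[0,0]: The receptive field on the input at this output position is [7 7 7 / 6 10 1 / 6 2 7]. Elementwise product with the kernel and sum: 7·2 + 7·2 + 6·1 + 1·-2 + 2·2.
Output[0,1]: The receptive field on the input at this output position is [7 1 1 / 1 11 10 / 7 10 4]. Elementwise product with the kernel and sum: 7·2 + 1·2 + 1·1 + 10·-2 + 10·2.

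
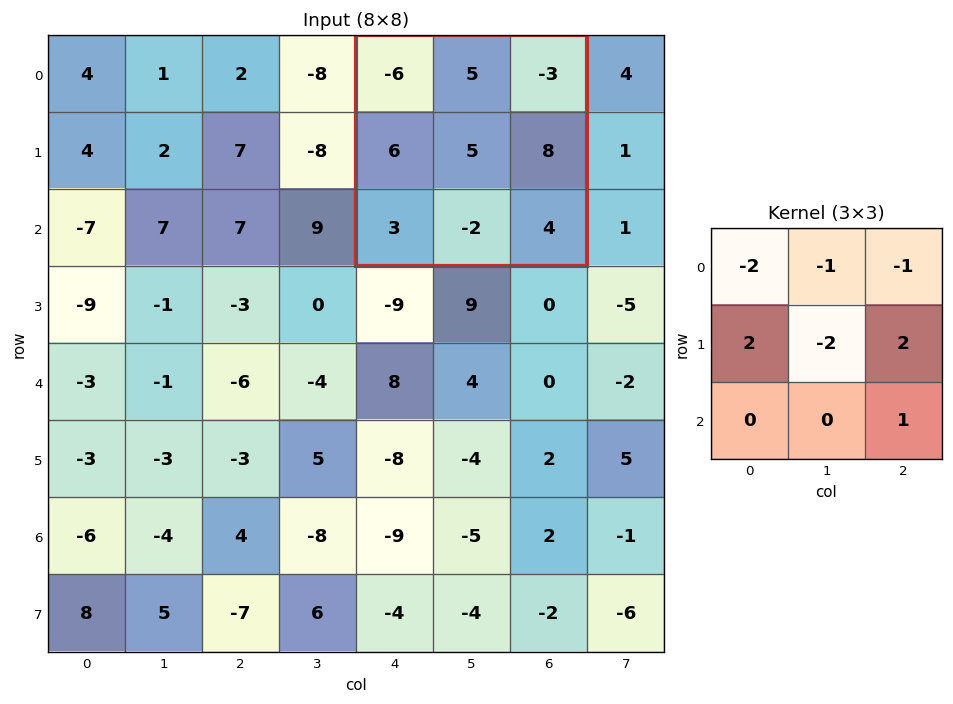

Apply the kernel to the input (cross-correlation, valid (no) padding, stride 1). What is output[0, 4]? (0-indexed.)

32

The receptive field on the input at this output position is [-6 5 -3 / 6 5 8 / 3 -2 4]. Elementwise product with the kernel and sum: -6·-2 + 5·-1 + -3·-1 + 6·2 + 5·-2 + 8·2 + 4·1.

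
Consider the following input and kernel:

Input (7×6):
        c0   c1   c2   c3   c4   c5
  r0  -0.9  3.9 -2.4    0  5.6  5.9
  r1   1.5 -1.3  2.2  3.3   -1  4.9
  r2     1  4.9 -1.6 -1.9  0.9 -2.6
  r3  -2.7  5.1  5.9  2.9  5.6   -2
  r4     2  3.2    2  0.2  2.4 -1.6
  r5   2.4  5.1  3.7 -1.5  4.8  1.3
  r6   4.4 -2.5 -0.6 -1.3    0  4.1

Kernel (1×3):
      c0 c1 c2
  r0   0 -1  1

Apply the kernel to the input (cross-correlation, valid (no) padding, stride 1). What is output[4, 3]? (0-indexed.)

-4

The receptive field on the input at this output position is [0.2 2.4 -1.6]. Elementwise product with the kernel and sum: 2.4·-1 + -1.6·1.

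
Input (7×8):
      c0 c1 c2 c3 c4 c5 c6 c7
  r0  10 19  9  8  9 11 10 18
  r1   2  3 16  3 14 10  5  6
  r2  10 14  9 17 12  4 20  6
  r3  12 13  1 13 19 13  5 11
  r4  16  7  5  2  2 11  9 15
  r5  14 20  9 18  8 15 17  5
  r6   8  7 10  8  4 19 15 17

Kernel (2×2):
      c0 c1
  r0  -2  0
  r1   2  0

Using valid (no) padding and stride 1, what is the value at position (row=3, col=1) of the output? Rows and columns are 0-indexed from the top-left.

The receptive field on the input at this output position is [13 1 / 7 5]. Elementwise product with the kernel and sum: 13·-2 + 7·2.

-12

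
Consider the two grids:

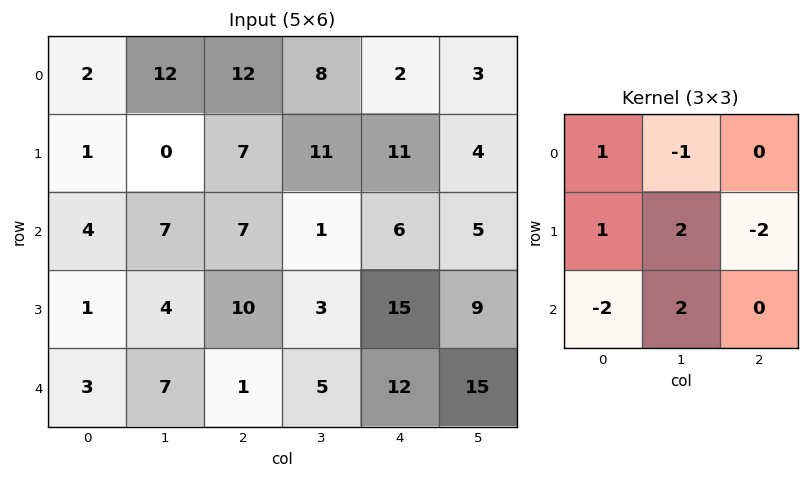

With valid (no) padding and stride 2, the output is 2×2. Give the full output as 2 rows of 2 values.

-17 -1
-6 0

Output[0,0]: The receptive field on the input at this output position is [2 12 12 / 1 0 7 / 4 7 7]. Elementwise product with the kernel and sum: 2·1 + 12·-1 + 1·1 + 0·2 + 7·-2 + 4·-2 + 7·2.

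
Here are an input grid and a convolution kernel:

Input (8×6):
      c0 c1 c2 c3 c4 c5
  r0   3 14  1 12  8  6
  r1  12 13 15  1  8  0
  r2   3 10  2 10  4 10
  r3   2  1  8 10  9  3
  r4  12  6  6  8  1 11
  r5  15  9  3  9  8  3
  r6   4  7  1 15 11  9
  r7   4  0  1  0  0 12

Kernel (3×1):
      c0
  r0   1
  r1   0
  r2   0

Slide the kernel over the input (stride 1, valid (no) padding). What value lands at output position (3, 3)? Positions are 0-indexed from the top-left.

10

The receptive field on the input at this output position is [10 / 8 / 9]. Elementwise product with the kernel and sum: 10·1.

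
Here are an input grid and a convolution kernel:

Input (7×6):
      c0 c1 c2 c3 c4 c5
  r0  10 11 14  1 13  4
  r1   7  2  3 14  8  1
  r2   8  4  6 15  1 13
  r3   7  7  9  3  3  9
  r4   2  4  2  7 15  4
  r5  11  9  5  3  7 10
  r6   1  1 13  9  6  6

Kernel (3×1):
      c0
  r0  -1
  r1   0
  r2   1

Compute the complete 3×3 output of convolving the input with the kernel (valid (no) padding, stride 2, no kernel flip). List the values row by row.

-2 -8 -12
-6 -4 14
-1 11 -9

Output[0,0]: The receptive field on the input at this output position is [10 / 7 / 8]. Elementwise product with the kernel and sum: 10·-1 + 8·1.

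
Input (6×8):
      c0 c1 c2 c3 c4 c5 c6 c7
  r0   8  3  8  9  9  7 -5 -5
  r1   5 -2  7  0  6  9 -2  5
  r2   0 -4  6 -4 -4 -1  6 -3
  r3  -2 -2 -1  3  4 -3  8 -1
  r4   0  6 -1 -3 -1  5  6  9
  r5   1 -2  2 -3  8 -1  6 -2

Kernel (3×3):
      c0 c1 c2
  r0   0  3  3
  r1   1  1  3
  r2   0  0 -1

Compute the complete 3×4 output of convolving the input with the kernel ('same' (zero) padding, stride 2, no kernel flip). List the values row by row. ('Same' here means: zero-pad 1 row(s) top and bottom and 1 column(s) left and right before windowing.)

19 38 30 -18
-1 8 37 6
8 5 15 61

Output[0,0]: The receptive field on the zero-padded input at this output position is [0 0 0 / 0 8 3 / 0 5 -2]. Elementwise product with the kernel and sum: 0·3 + 0·3 + 0·1 + 8·1 + 3·3 + -2·-1.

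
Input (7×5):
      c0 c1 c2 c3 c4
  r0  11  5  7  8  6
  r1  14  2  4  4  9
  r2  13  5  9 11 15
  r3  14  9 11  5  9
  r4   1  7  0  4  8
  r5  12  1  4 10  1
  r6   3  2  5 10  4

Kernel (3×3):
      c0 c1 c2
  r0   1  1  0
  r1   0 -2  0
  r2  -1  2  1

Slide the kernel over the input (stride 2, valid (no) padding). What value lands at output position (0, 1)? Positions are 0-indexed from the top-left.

35

The receptive field on the input at this output position is [7 8 6 / 4 4 9 / 9 11 15]. Elementwise product with the kernel and sum: 7·1 + 8·1 + 4·-2 + 9·-1 + 11·2 + 15·1.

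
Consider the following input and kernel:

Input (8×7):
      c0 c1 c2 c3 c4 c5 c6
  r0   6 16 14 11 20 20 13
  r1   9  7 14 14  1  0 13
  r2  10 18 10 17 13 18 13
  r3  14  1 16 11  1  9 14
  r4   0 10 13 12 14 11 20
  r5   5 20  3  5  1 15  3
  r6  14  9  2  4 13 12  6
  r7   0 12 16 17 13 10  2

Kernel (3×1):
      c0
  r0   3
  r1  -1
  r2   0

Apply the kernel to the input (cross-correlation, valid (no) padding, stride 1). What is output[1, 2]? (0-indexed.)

32

The receptive field on the input at this output position is [14 / 10 / 16]. Elementwise product with the kernel and sum: 14·3 + 10·-1.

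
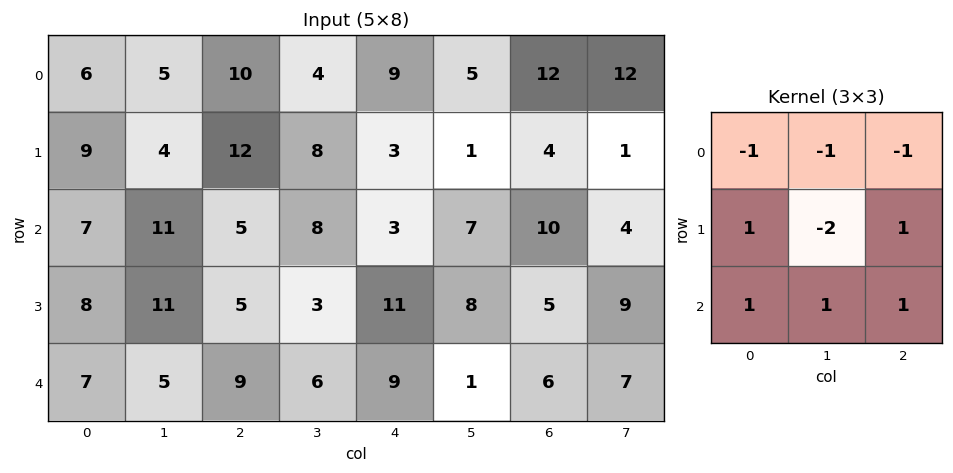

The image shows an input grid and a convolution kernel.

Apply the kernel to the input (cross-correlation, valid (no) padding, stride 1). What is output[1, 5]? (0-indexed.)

7

The receptive field on the input at this output position is [1 4 1 / 7 10 4 / 8 5 9]. Elementwise product with the kernel and sum: 1·-1 + 4·-1 + 1·-1 + 7·1 + 10·-2 + 4·1 + 8·1 + 5·1 + 9·1.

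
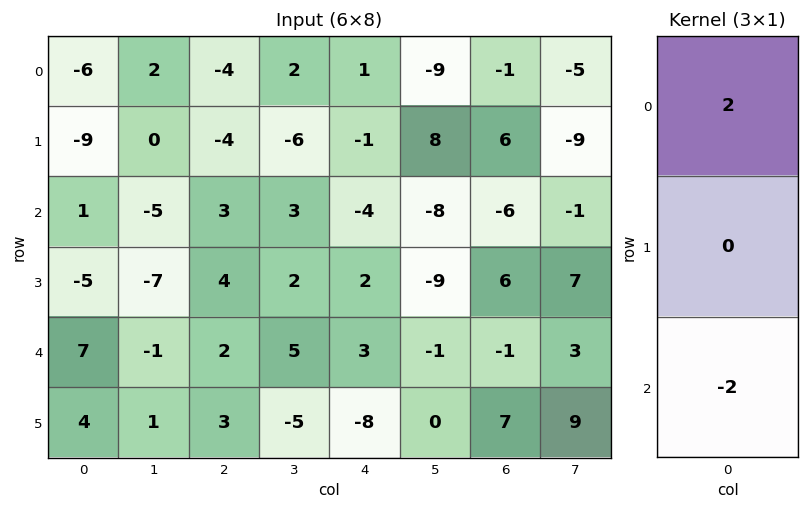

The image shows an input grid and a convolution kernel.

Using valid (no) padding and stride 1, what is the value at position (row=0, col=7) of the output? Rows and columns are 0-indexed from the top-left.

The receptive field on the input at this output position is [-5 / -9 / -1]. Elementwise product with the kernel and sum: -5·2 + -1·-2.

-8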